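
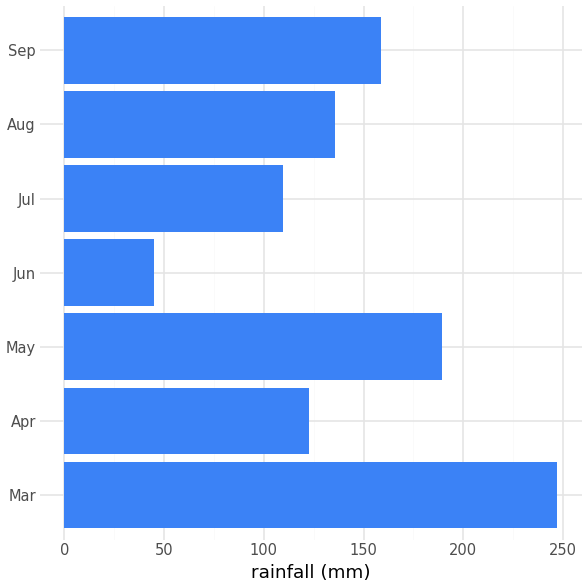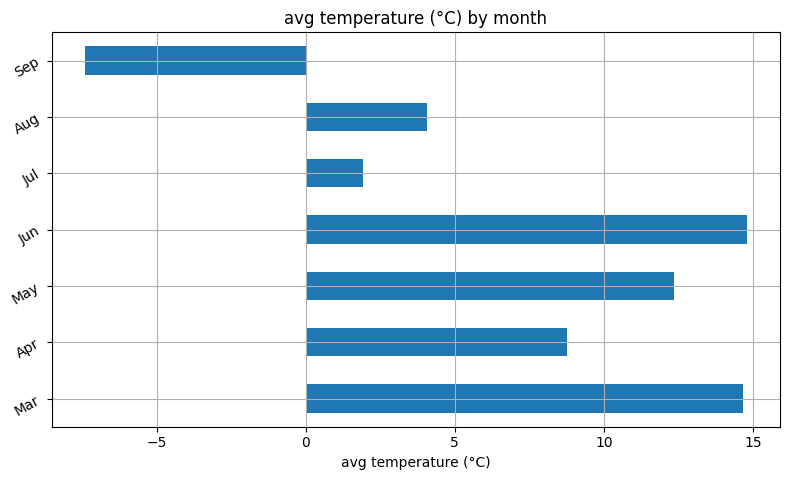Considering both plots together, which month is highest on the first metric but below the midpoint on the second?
Sep

Chart 2 median avg temperature (°C) ≈ 8; below-median months: Jul, Aug, Sep. Among those, Sep has the highest rainfall (mm) (≈ 150).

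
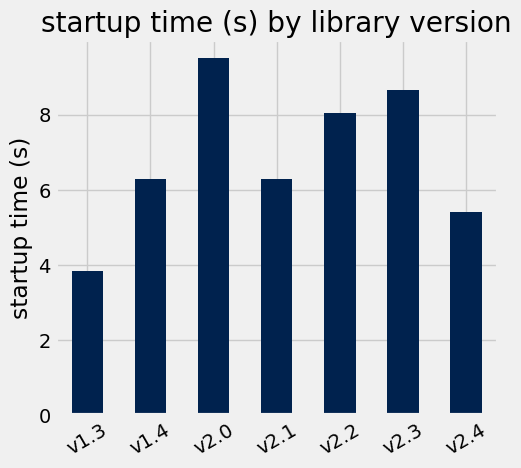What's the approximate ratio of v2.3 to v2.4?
≈ 1.8×

v2.3 ≈ 9, v2.4 ≈ 5; 9/5 ≈ 1.8.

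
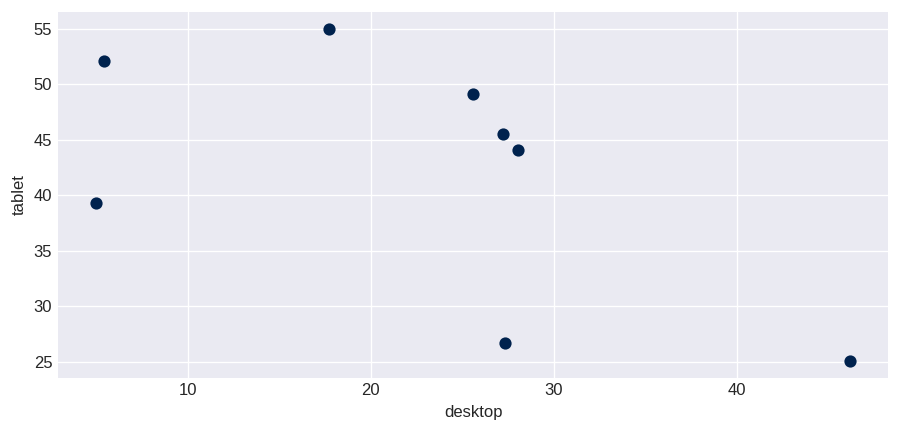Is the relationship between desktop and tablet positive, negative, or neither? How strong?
negative, moderate

Points are negatively correlated; moderate (|r| ≈ 0.6).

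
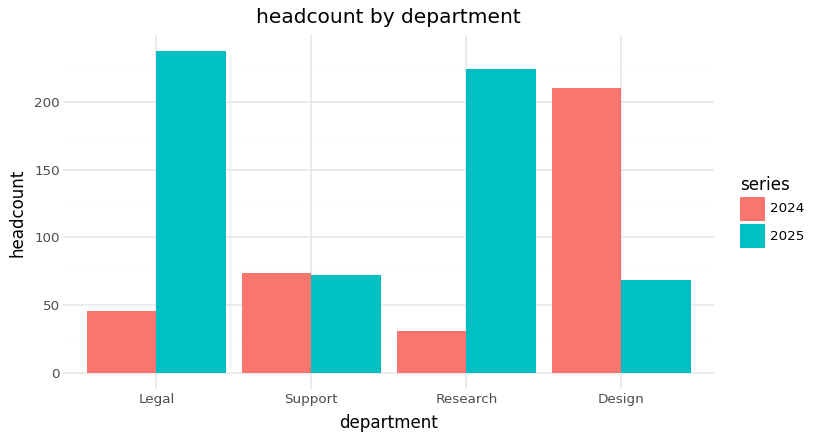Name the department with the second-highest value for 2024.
Top 3 for 2024: Design ≈ 200, Support ≈ 80, Legal ≈ 40.

Support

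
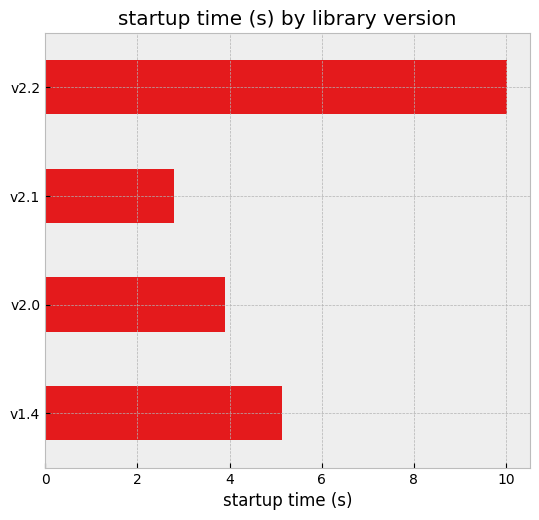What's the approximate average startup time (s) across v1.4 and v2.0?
≈ 4

(5 + 4) / 2 ≈ 4.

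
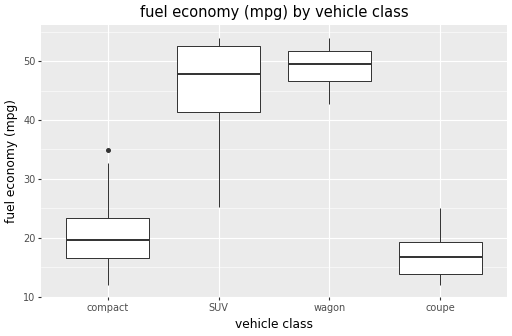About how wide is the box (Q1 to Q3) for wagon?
Q3 ≈ 50, Q1 ≈ 45; IQR ≈ 5.

≈ 5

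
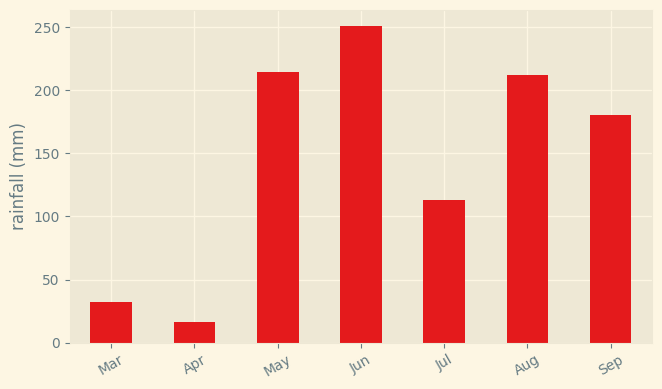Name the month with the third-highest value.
Top 4: Jun ≈ 250, May ≈ 225, Aug ≈ 200, Sep ≈ 175.

Aug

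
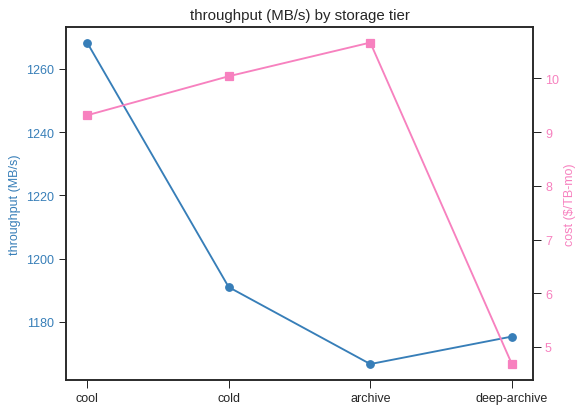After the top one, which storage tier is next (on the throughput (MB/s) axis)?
cold

Top 3 (on the throughput (MB/s) axis): cool ≈ 1270, cold ≈ 1190, deep-archive ≈ 1180.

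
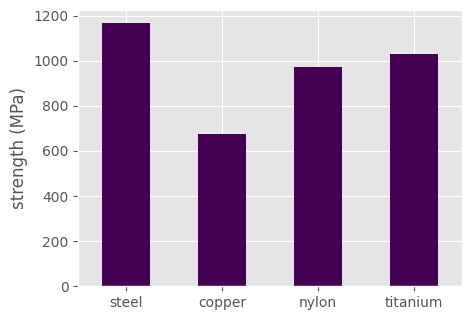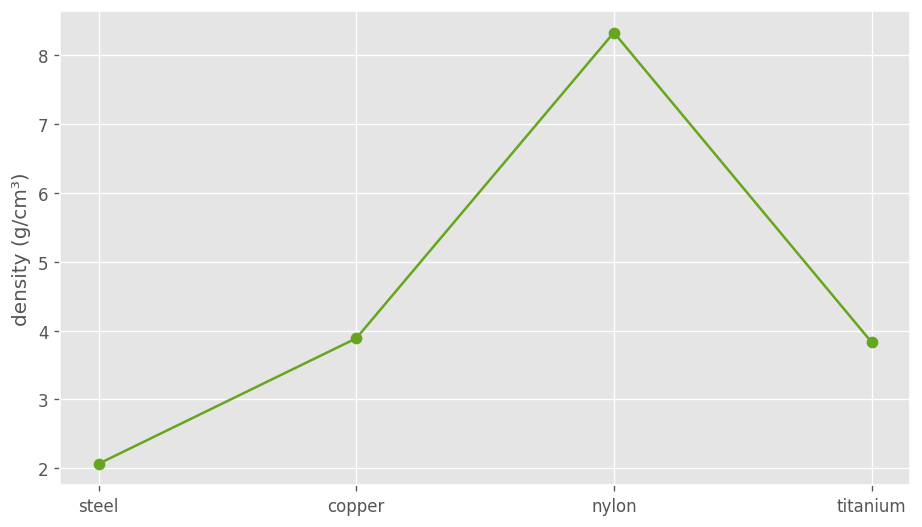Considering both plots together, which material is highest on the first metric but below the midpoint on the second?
Chart 2 median density (g/cm³) ≈ 4; below-median materials: steel, titanium. Among those, steel has the highest strength (MPa) (≈ 1200).

steel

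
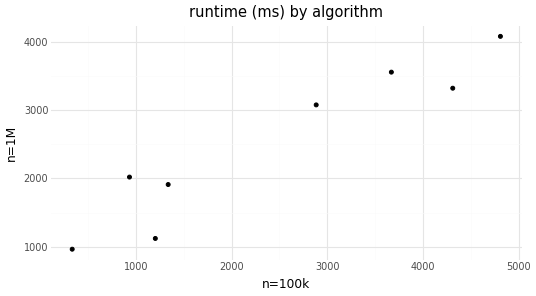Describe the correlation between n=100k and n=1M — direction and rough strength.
Points are positively correlated; strong (|r| ≈ 0.9).

positive, strong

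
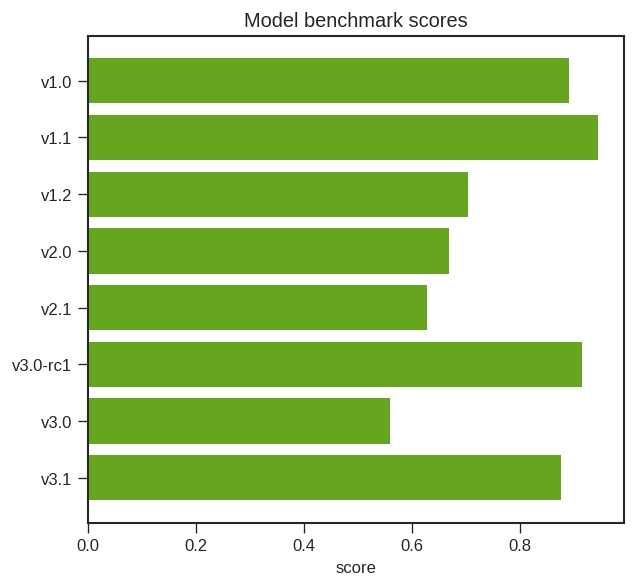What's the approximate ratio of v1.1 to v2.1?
v1.1 ≈ 0.9, v2.1 ≈ 0.6; 0.9/0.6 ≈ 1.5.

≈ 1.5×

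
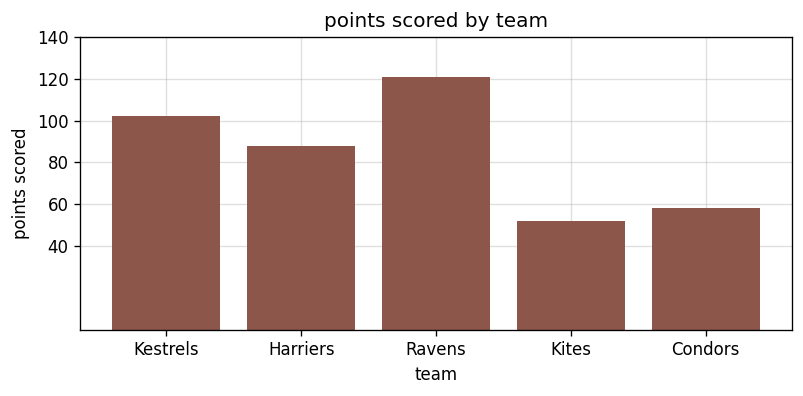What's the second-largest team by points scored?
Top 3: Ravens ≈ 120, Kestrels ≈ 100, Harriers ≈ 80.

Kestrels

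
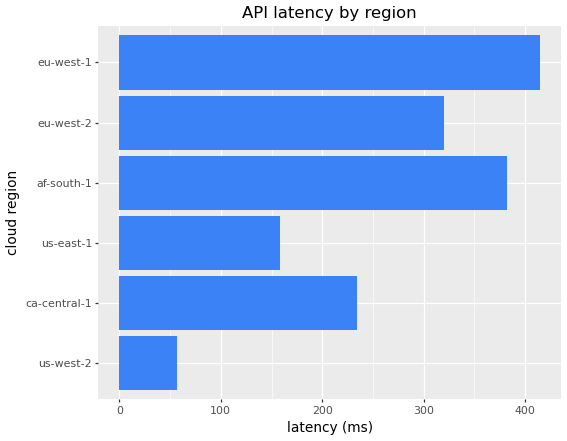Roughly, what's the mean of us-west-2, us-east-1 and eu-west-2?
≈ 167

(50 + 150 + 300) / 3 ≈ 167.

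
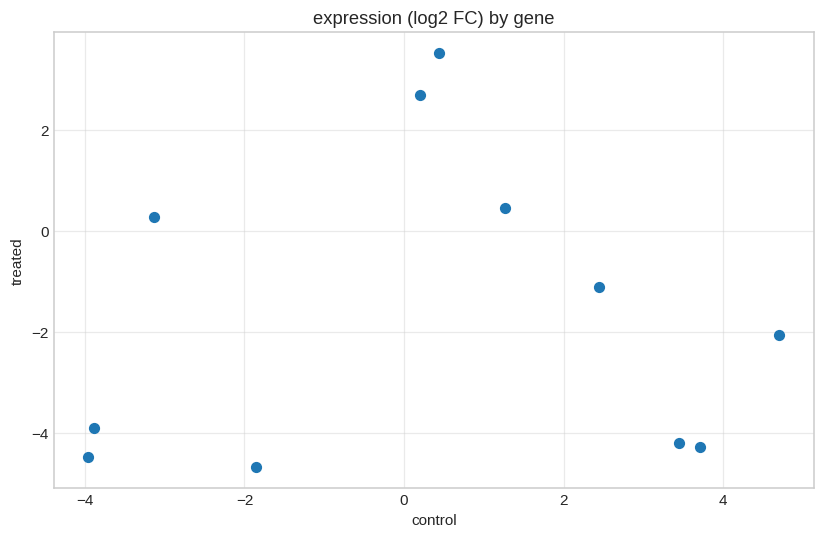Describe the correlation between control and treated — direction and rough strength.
Points are roughly uncorrelated; weak (|r| ≈ 0.1).

no clear correlation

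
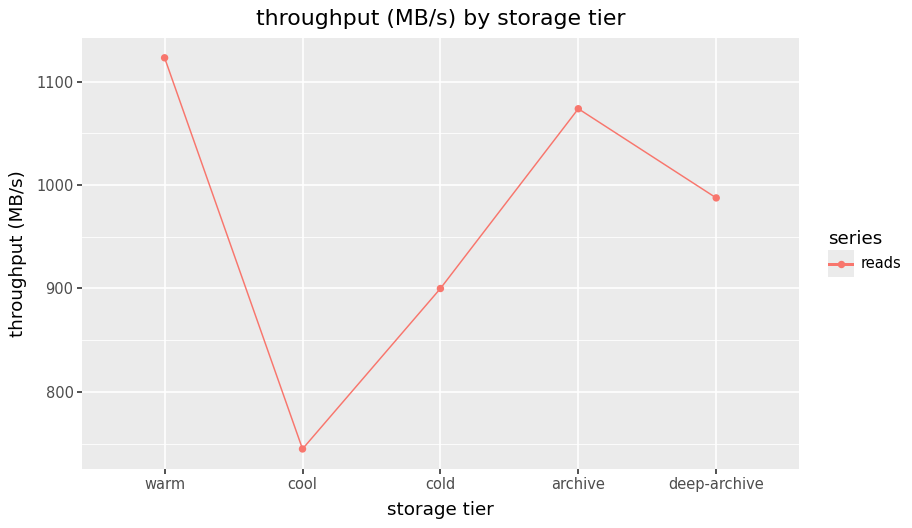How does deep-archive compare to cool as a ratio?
deep-archive ≈ 1000, cool ≈ 750; 1000/750 ≈ 1.33.

≈ 1.33×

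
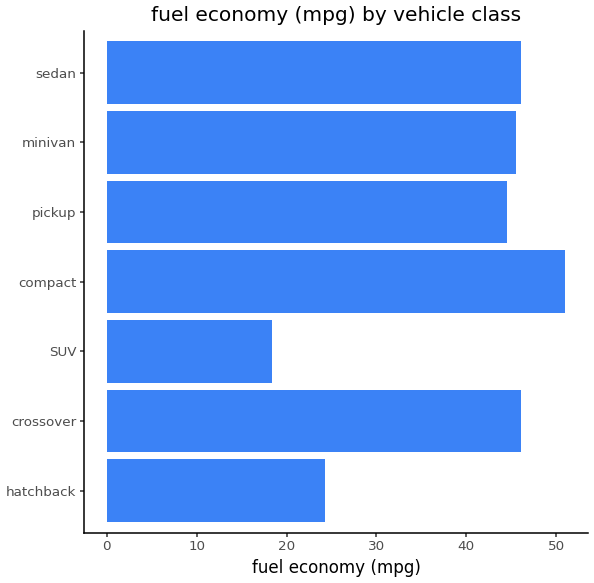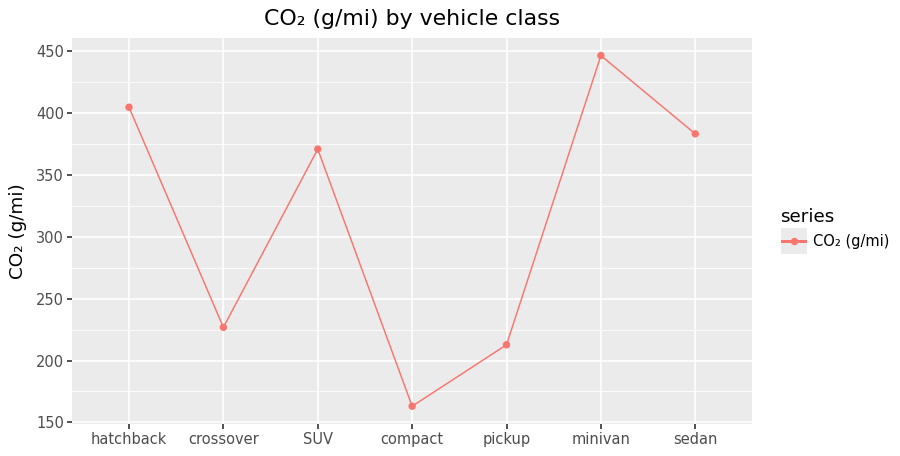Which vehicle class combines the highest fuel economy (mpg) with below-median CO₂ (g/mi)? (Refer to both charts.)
compact

Chart 2 median CO₂ (g/mi) ≈ 350; below-median vehicle classes: crossover, compact, pickup. Among those, compact has the highest fuel economy (mpg) (≈ 50).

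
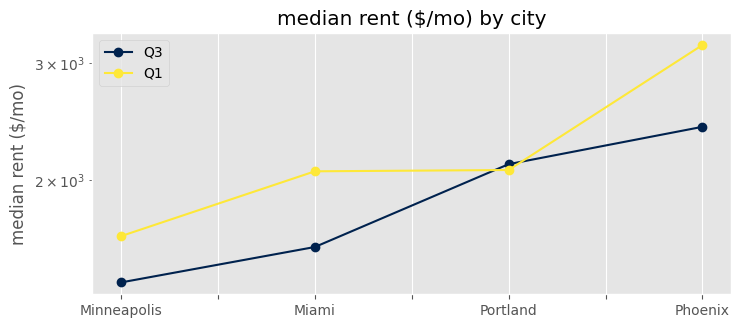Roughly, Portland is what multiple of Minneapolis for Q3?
≈ 1.57×

Portland ≈ 2200, Minneapolis ≈ 1400; 2200/1400 ≈ 1.57.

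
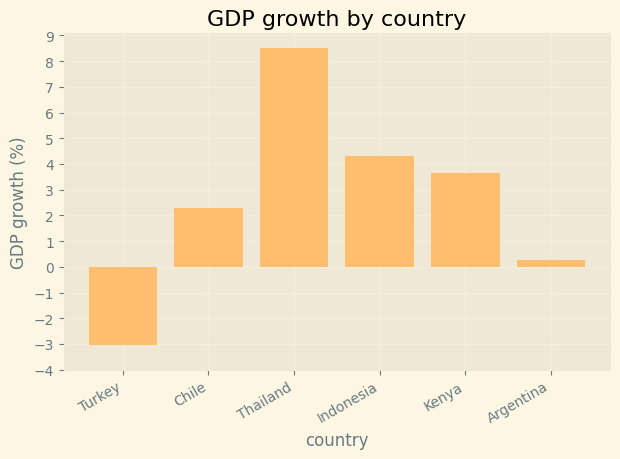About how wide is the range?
Max Thailand ≈ 9, min Turkey ≈ -3; range ≈ 12.

≈ 12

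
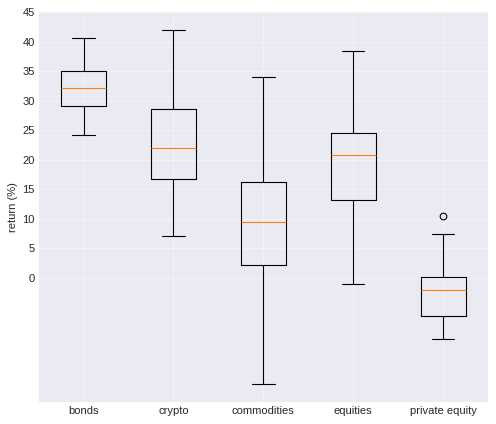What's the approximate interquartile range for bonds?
≈ 5

Q3 ≈ 35, Q1 ≈ 30; IQR ≈ 5.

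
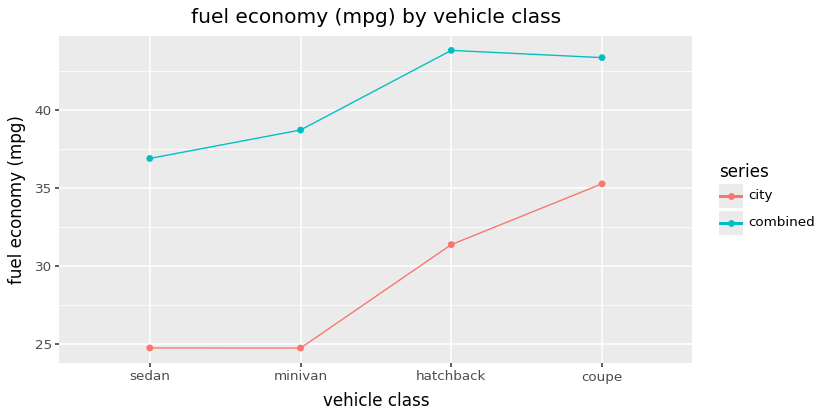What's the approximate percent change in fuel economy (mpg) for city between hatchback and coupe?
hatchback ≈ 32, coupe ≈ 36; (36 − 32) / 32 ≈ +12.5%.

≈ +12.5%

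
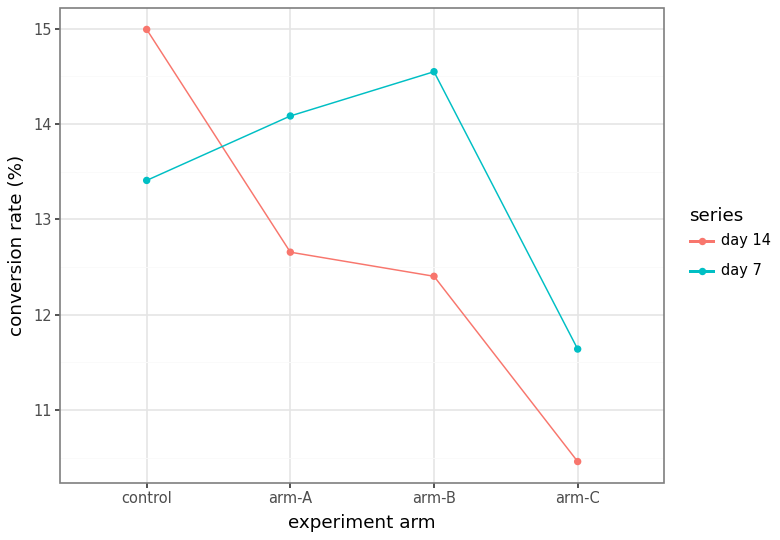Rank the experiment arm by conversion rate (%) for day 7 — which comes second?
arm-A

Top 3 for day 7: arm-B ≈ 14.5, arm-A ≈ 14.0, control ≈ 13.5.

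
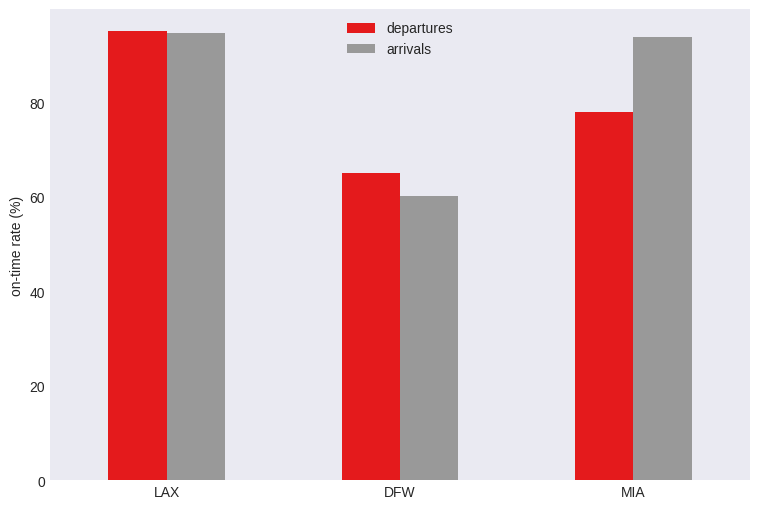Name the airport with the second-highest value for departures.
MIA

Top 3 for departures: LAX ≈ 90, MIA ≈ 80, DFW ≈ 60.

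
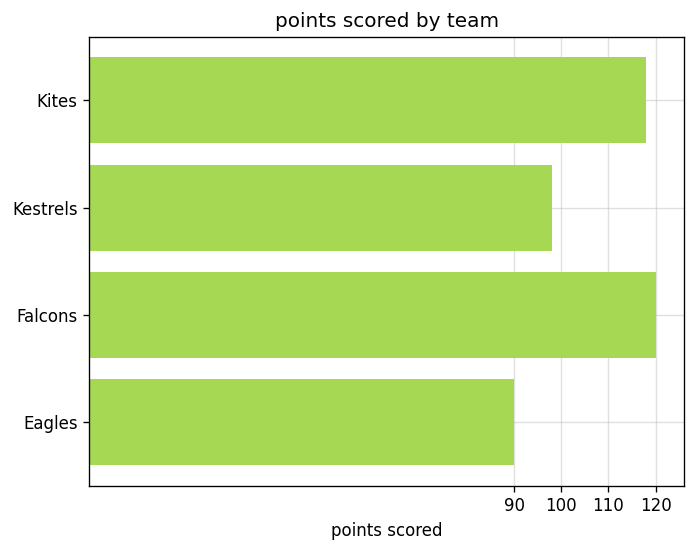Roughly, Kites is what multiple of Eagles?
≈ 1.33×

Kites ≈ 120, Eagles ≈ 90; 120/90 ≈ 1.33.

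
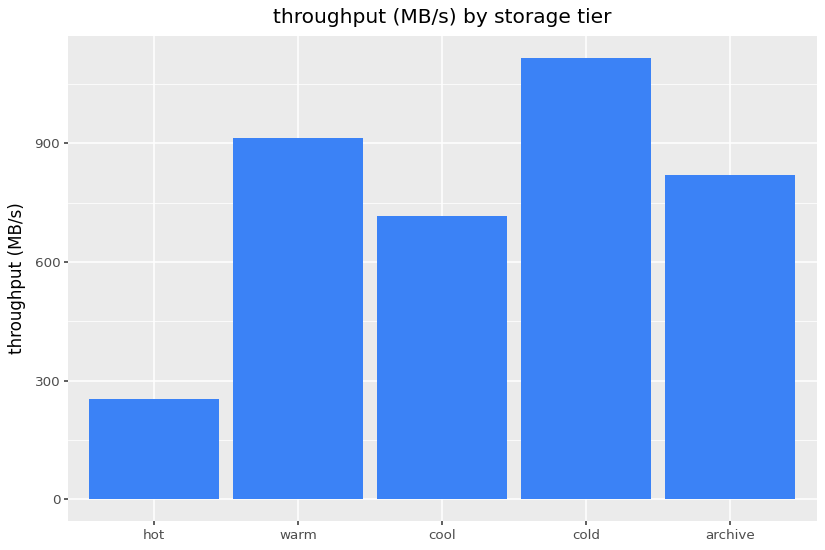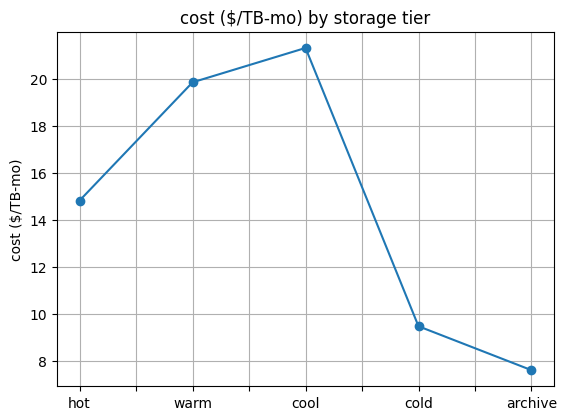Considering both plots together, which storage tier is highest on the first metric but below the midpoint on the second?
cold

Chart 2 median cost ($/TB-mo) ≈ 14; below-median storage tiers: cold, archive. Among those, cold has the highest throughput (MB/s) (≈ 1200).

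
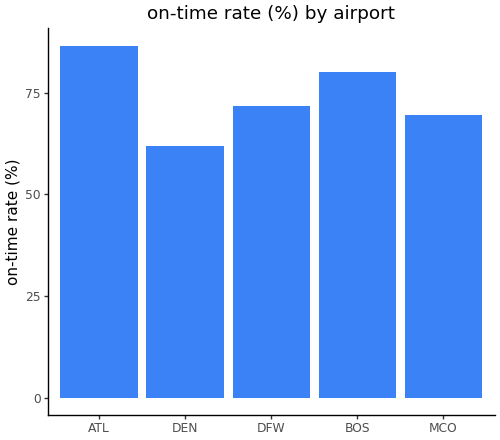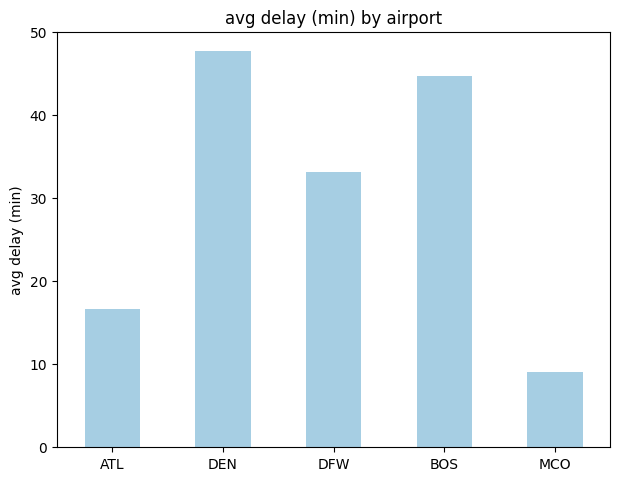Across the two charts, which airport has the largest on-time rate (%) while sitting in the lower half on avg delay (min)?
ATL

Chart 2 median avg delay (min) ≈ 35; below-median airports: ATL, MCO. Among those, ATL has the highest on-time rate (%) (≈ 90).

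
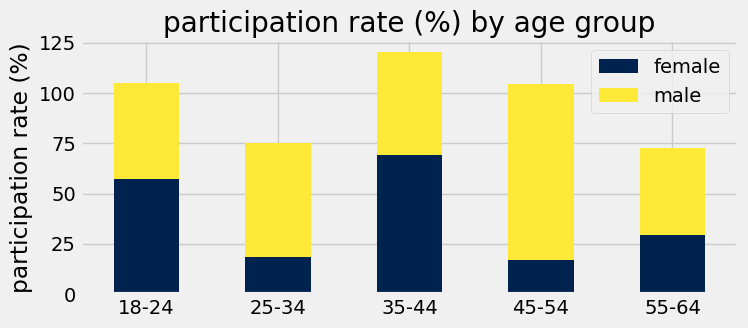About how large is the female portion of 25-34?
female top ≈ 20, bottom ≈ 0; segment ≈ 20.

≈ 20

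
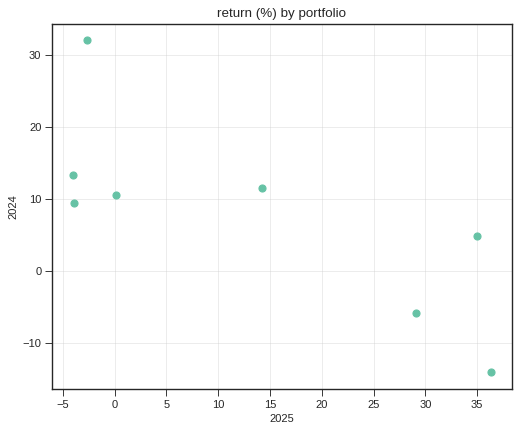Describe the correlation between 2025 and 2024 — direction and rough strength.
negative, strong

Points are negatively correlated; strong (|r| ≈ 0.8).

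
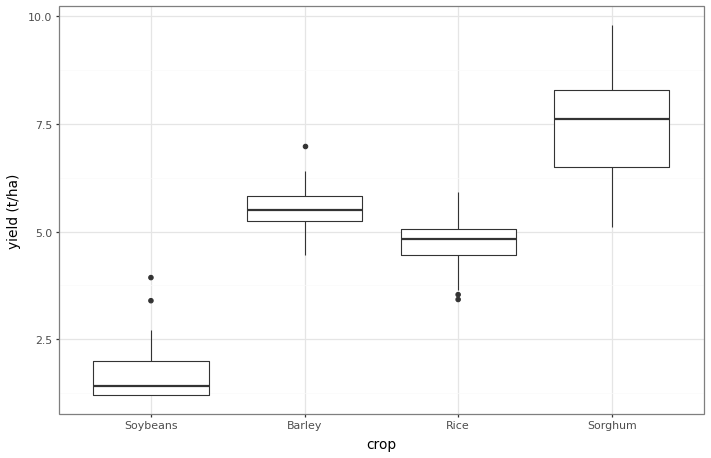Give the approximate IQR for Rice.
≈ 0.5

Q3 ≈ 5.0, Q1 ≈ 4.5; IQR ≈ 0.5.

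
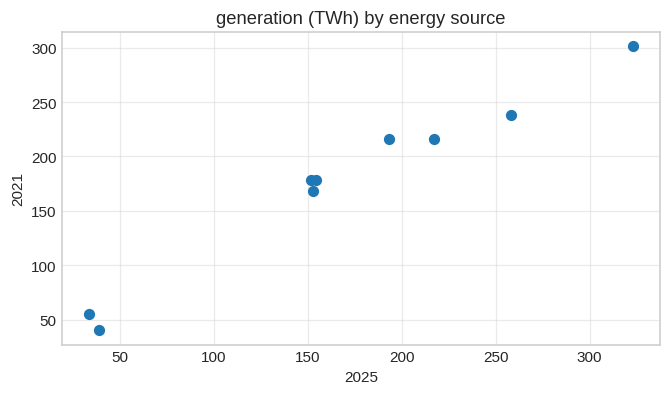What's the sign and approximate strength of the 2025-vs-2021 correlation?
Points are positively correlated; strong (|r| ≈ 1.0).

positive, strong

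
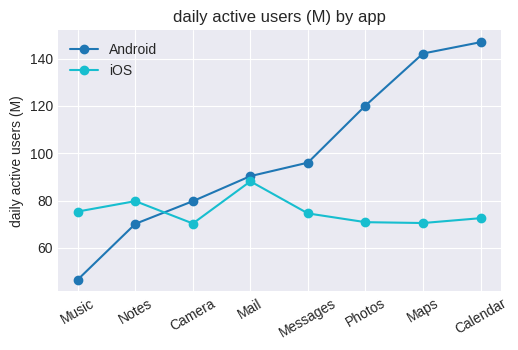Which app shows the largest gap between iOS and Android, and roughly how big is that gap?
Calendar: iOS ≈ 70, Android ≈ 150 → gap ≈ 80. Next-largest (Maps) is only ≈ 70.

Calendar, ≈ 80 M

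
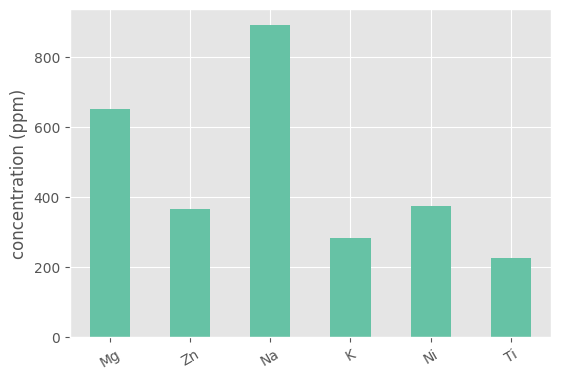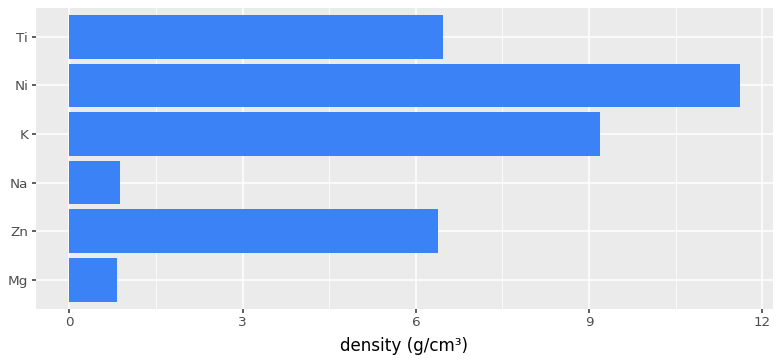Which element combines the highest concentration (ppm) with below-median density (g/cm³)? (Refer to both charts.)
Chart 2 median density (g/cm³) ≈ 6; below-median elements: Mg, Zn, Na. Among those, Na has the highest concentration (ppm) (≈ 900).

Na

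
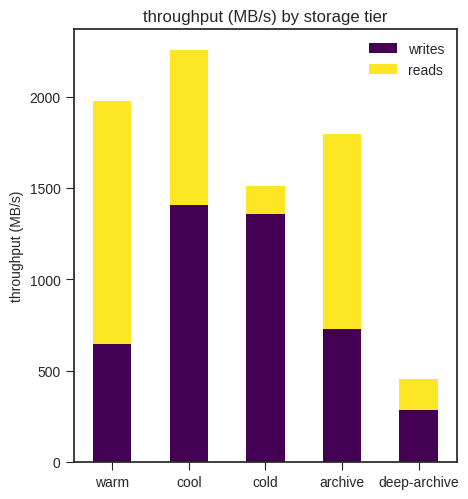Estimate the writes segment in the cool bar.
writes top ≈ 1400, bottom ≈ 0; segment ≈ 1400.

≈ 1400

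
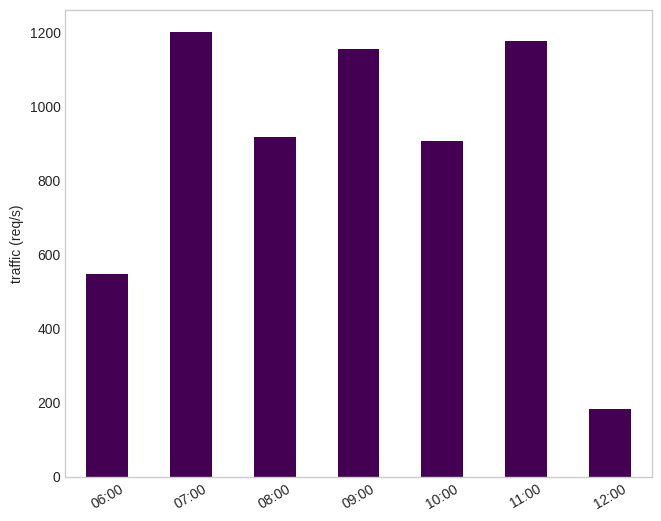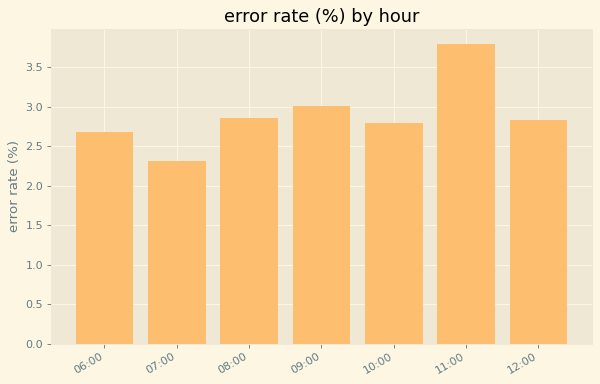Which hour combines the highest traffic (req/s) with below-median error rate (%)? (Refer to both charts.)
07:00

Chart 2 median error rate (%) ≈ 3; below-median hours: 06:00, 07:00, 10:00. Among those, 07:00 has the highest traffic (req/s) (≈ 1200).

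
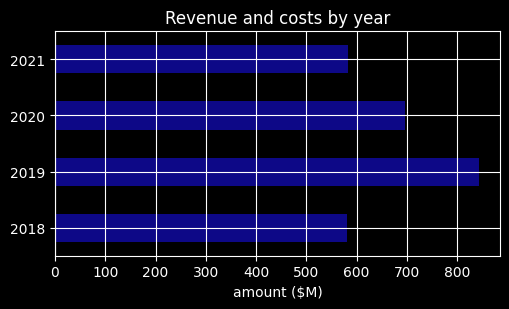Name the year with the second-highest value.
2020

Top 3: 2019 ≈ 800, 2020 ≈ 700, 2021 ≈ 600.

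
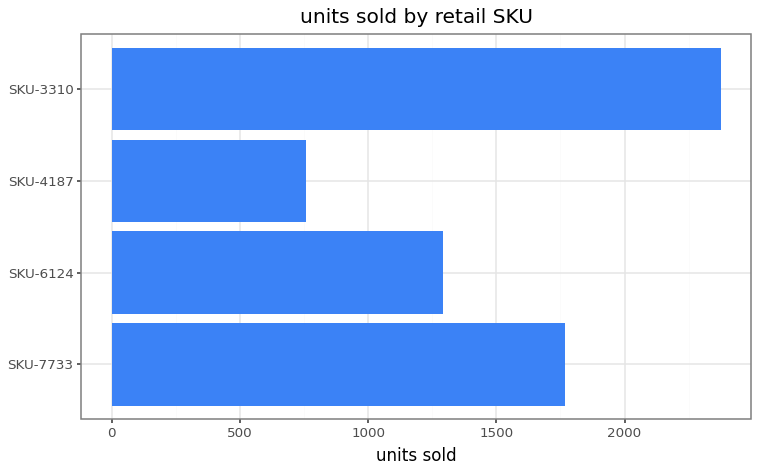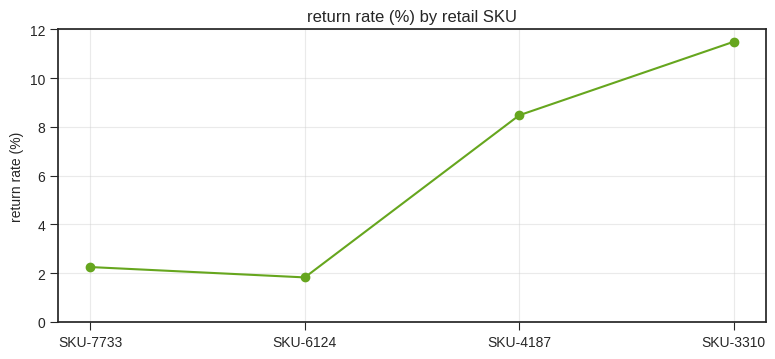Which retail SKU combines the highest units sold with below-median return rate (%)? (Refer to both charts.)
Chart 2 median return rate (%) ≈ 6; below-median retail SKUs: SKU-7733, SKU-6124. Among those, SKU-7733 has the highest units sold (≈ 2000).

SKU-7733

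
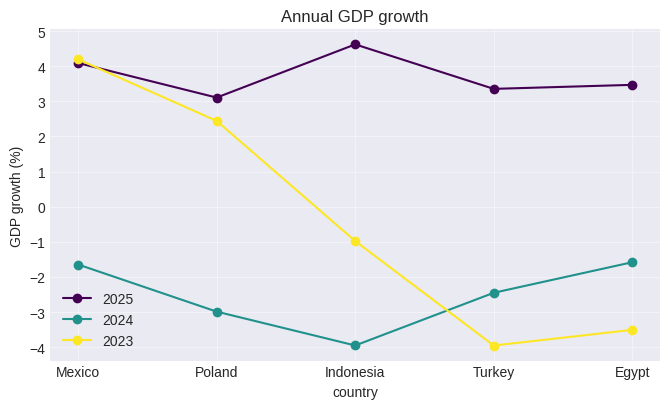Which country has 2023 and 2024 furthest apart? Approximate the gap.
Mexico: 2023 ≈ 4, 2024 ≈ -2 → gap ≈ 6. Next-largest (Poland) is only ≈ 5.

Mexico, ≈ 6 %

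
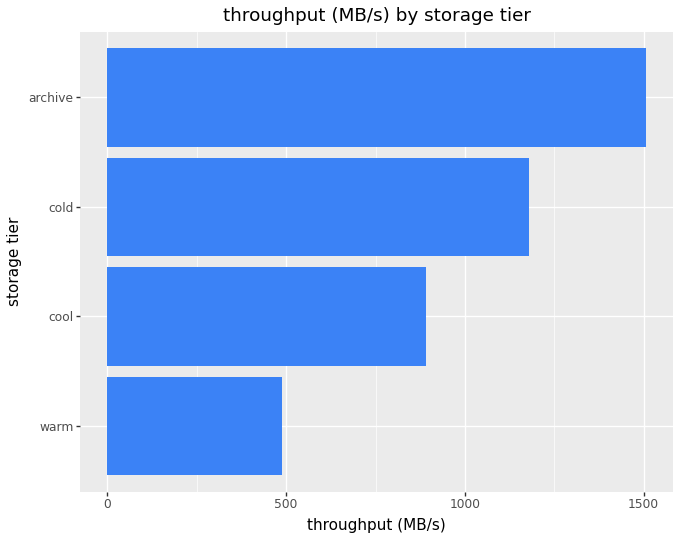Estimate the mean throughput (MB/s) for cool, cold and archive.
≈ 1200

(800 + 1200 + 1600) / 3 ≈ 1200.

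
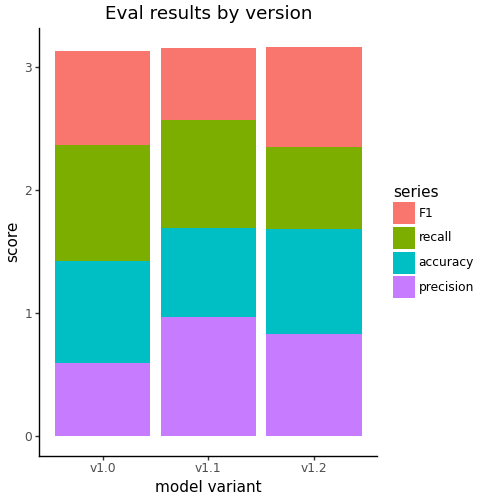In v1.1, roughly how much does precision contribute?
≈ 1.0

precision top ≈ 1.0, bottom ≈ 0.0; segment ≈ 1.0.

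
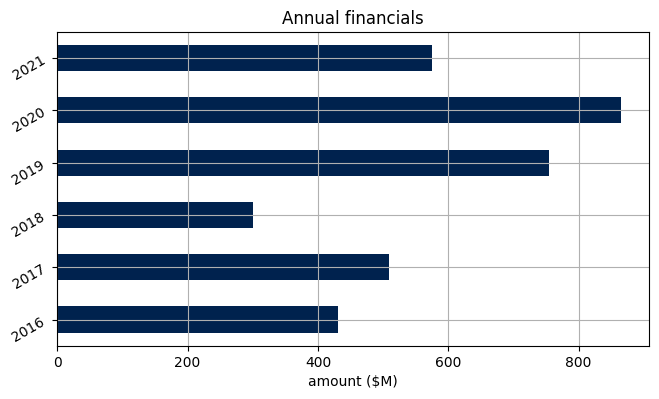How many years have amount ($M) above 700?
Above 700: 2019, 2020.

2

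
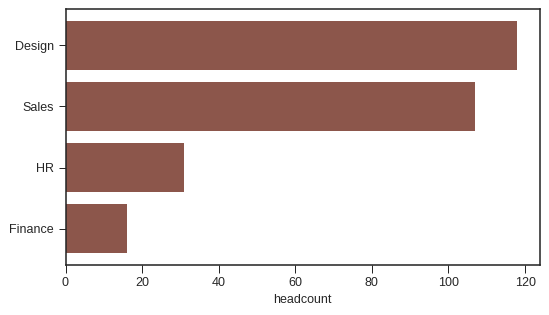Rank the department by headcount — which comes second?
Top 3: Design ≈ 120, Sales ≈ 110, HR ≈ 30.

Sales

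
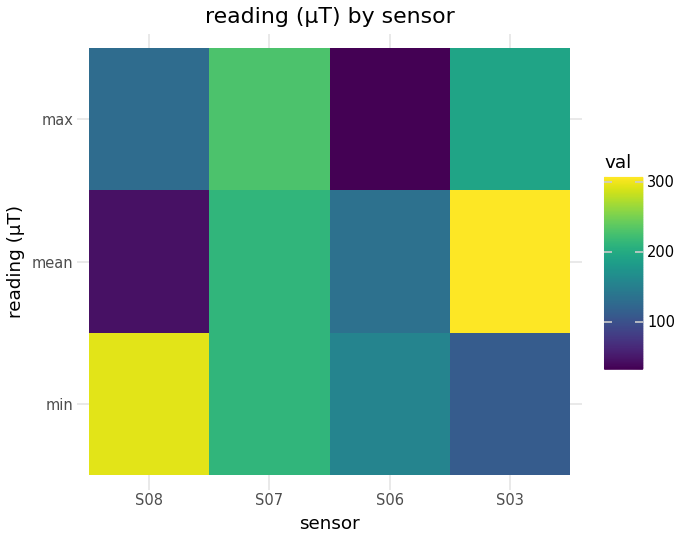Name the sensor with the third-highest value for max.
S08

Top 4 for max: S07 ≈ 225, S03 ≈ 200, S08 ≈ 125, S06 ≈ 25.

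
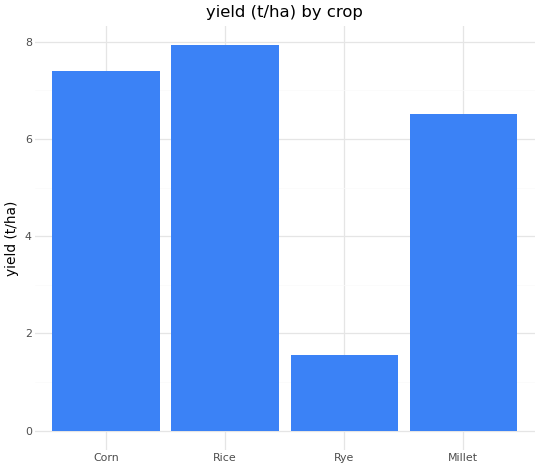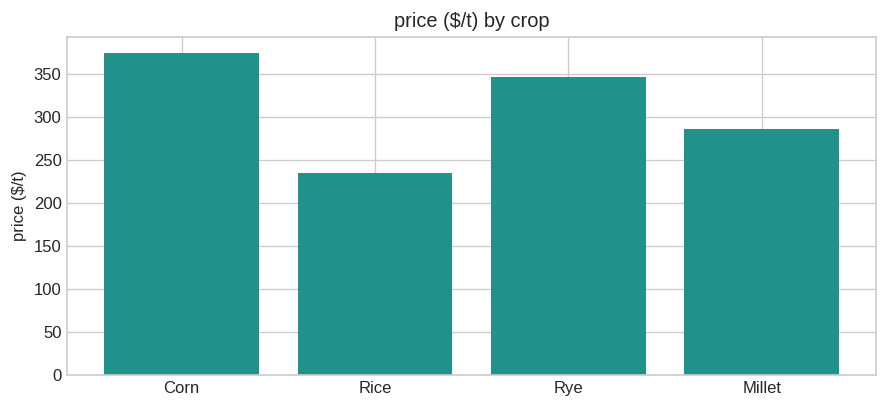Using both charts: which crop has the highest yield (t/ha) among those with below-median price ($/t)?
Rice

Chart 2 median price ($/t) ≈ 300; below-median crops: Rice, Millet. Among those, Rice has the highest yield (t/ha) (≈ 8).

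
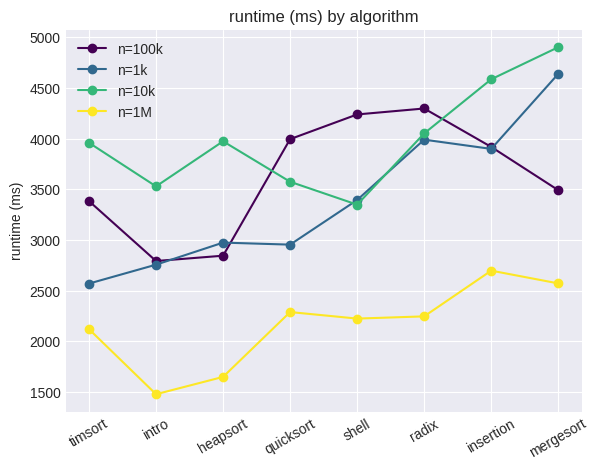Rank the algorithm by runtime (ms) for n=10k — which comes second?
Top 3 for n=10k: mergesort ≈ 5000, insertion ≈ 4500, radix ≈ 4000.

insertion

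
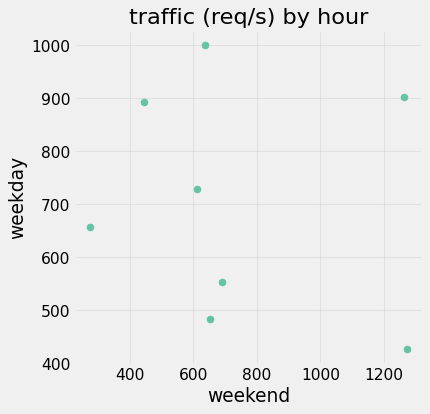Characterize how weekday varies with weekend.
Points are roughly uncorrelated; weak (|r| ≈ 0.2).

no clear correlation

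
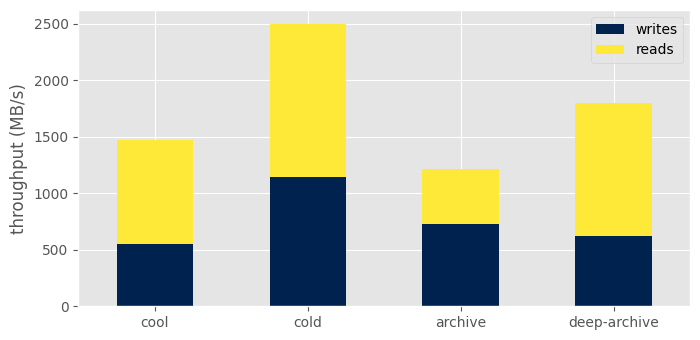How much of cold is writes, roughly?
writes top ≈ 1000, bottom ≈ 0; segment ≈ 1000.

≈ 1000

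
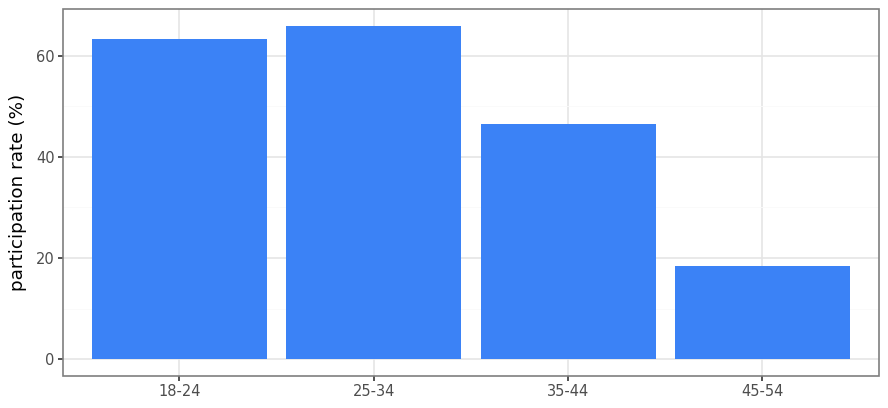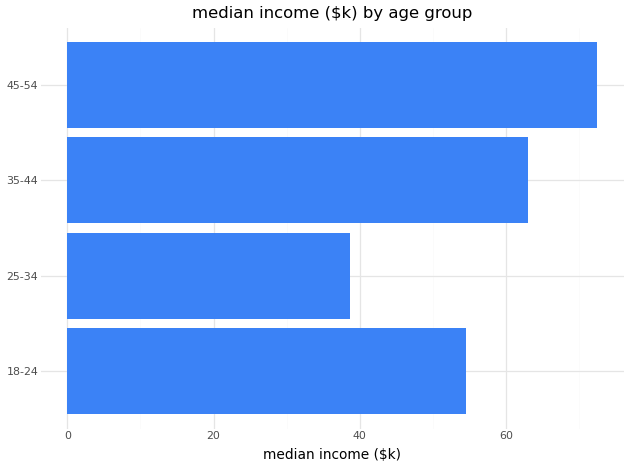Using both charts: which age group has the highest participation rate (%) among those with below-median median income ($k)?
25-34

Chart 2 median median income ($k) ≈ 60; below-median age groups: 18-24, 25-34. Among those, 25-34 has the highest participation rate (%) (≈ 70).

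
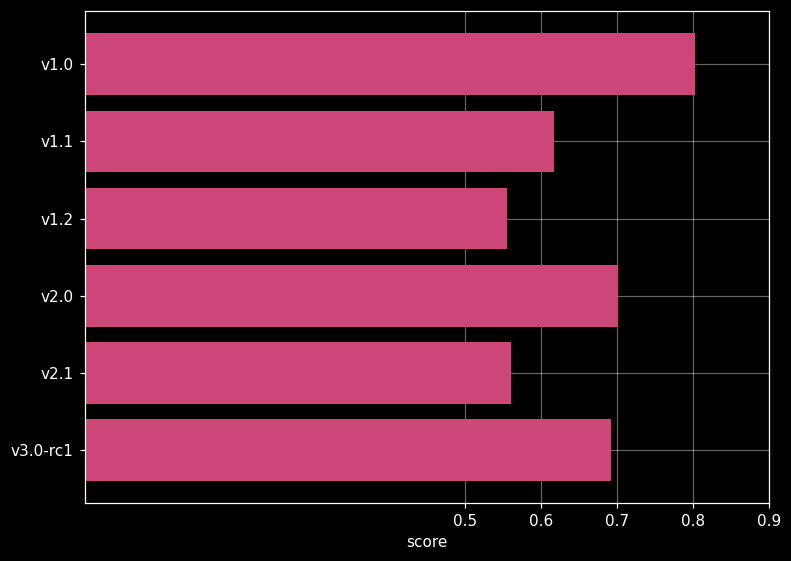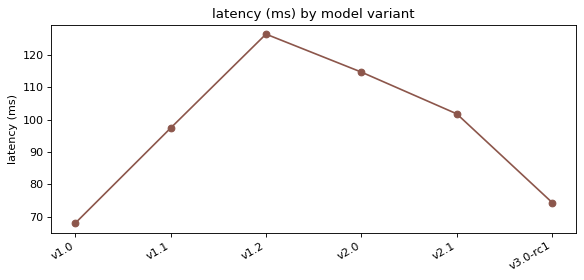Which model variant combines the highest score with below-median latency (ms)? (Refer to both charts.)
Chart 2 median latency (ms) ≈ 100; below-median model variants: v1.0, v1.1, v3.0-rc1. Among those, v1.0 has the highest score (≈ 0.8).

v1.0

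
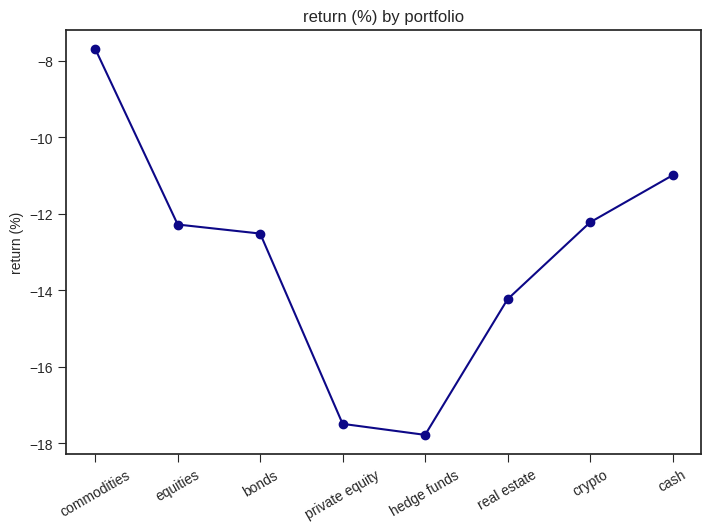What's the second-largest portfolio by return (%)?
cash

Top 3: commodities ≈ -8, cash ≈ -11, crypto ≈ -12.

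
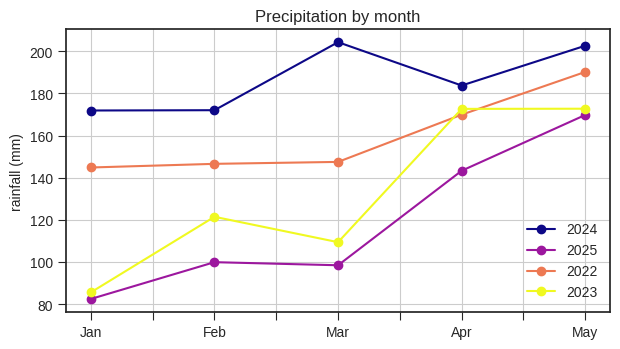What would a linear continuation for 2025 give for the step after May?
≈ 190

Last three: 100, 140, 160 → slope ≈ 30/step → next ≈ 190.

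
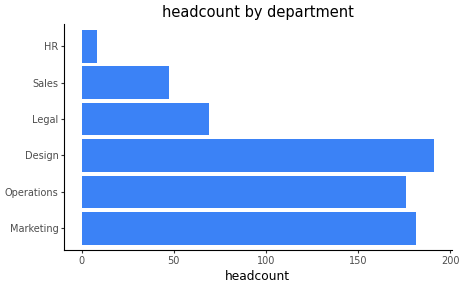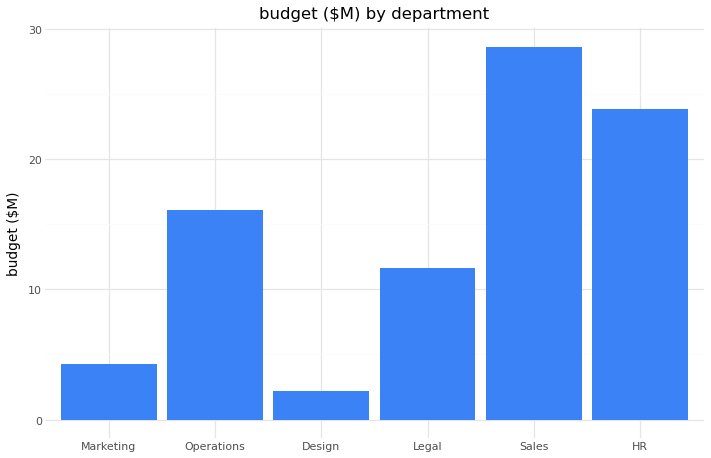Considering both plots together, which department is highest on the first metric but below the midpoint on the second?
Design

Chart 2 median budget ($M) ≈ 15; below-median departments: Marketing, Design, Legal. Among those, Design has the highest headcount (≈ 200).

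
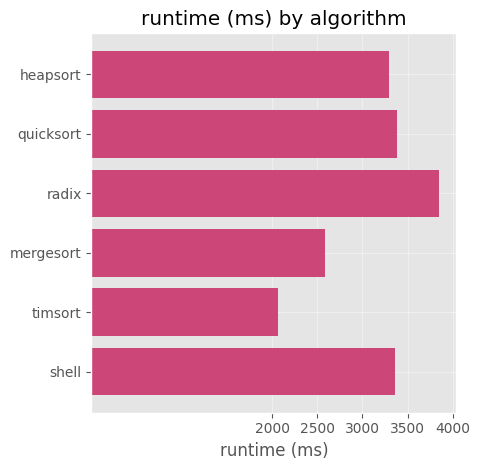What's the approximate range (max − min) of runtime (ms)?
≈ 2000

Max radix ≈ 4000, min timsort ≈ 2000; range ≈ 2000.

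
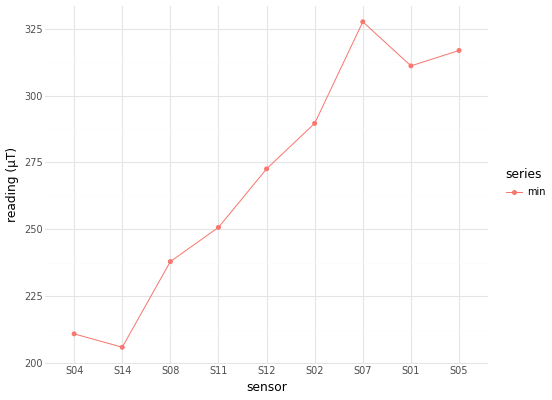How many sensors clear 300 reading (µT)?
Above 300: S07, S01, S05.

3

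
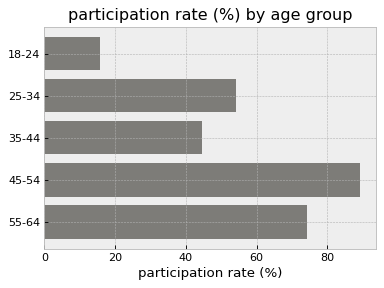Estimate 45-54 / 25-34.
≈ 1.8×

45-54 ≈ 90, 25-34 ≈ 50; 90/50 ≈ 1.8.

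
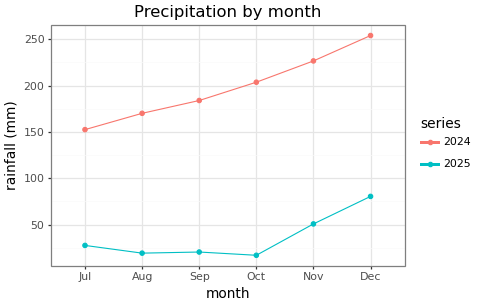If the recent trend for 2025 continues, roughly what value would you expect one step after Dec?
≈ 110

Last three: 20, 60, 80 → slope ≈ 30/step → next ≈ 110.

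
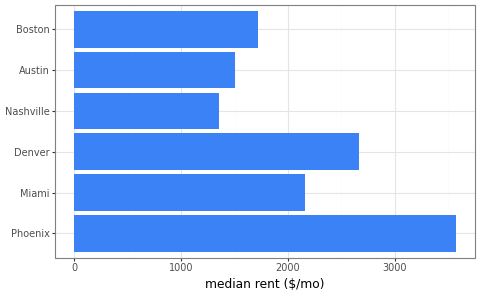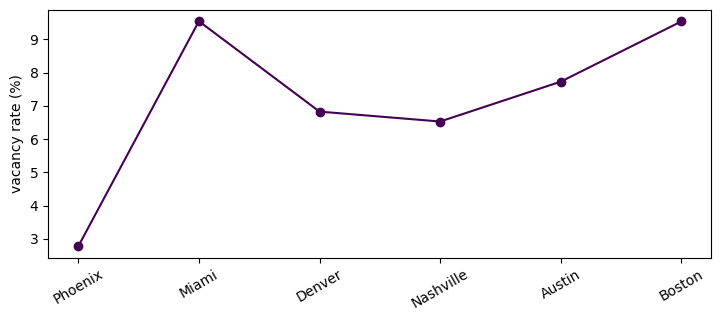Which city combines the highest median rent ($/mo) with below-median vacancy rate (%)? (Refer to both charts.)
Chart 2 median vacancy rate (%) ≈ 7; below-median cities: Phoenix, Denver, Nashville. Among those, Phoenix has the highest median rent ($/mo) (≈ 3500).

Phoenix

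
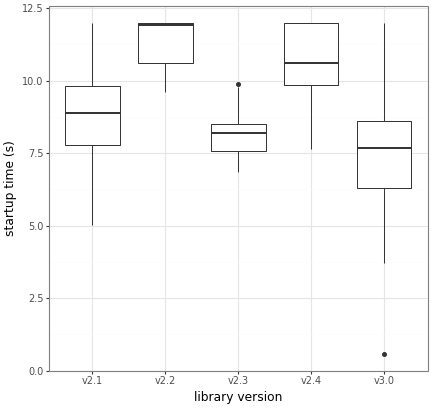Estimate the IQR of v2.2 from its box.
Q3 ≈ 12.0, Q1 ≈ 10.5; IQR ≈ 1.5.

≈ 1.5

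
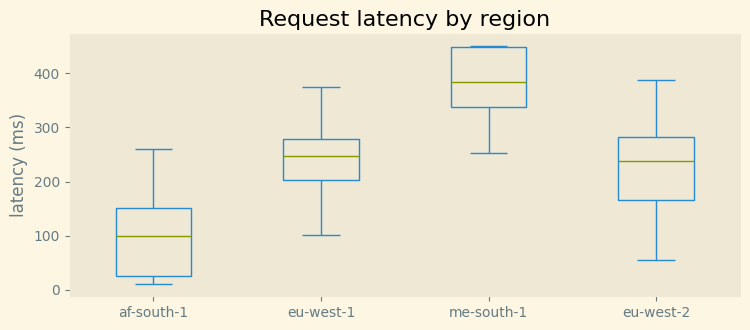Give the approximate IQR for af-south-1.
Q3 ≈ 150, Q1 ≈ 0; IQR ≈ 150.

≈ 150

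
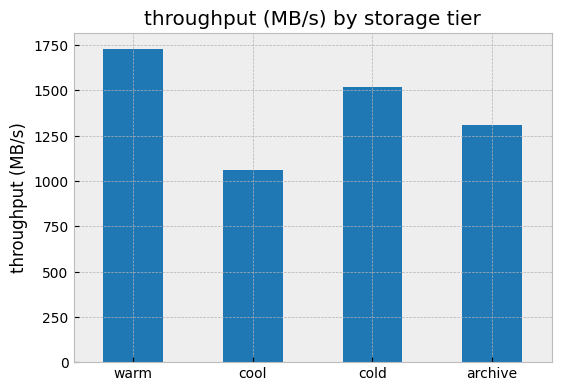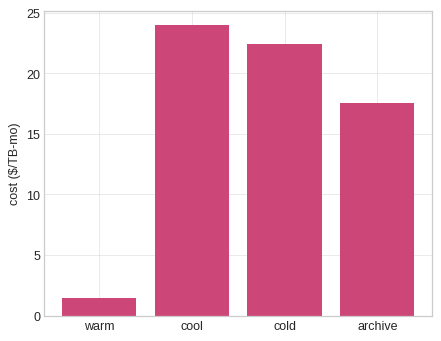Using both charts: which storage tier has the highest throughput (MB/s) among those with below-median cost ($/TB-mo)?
warm

Chart 2 median cost ($/TB-mo) ≈ 20; below-median storage tiers: warm, archive. Among those, warm has the highest throughput (MB/s) (≈ 1800).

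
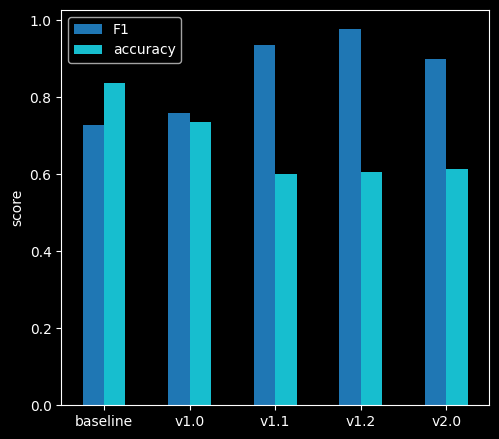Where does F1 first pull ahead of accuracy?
baseline: F1 ≈ 0.7 vs accuracy ≈ 0.8 (not yet); v1.0: F1 ≈ 0.8 vs accuracy ≈ 0.7 (first crossover).

v1.0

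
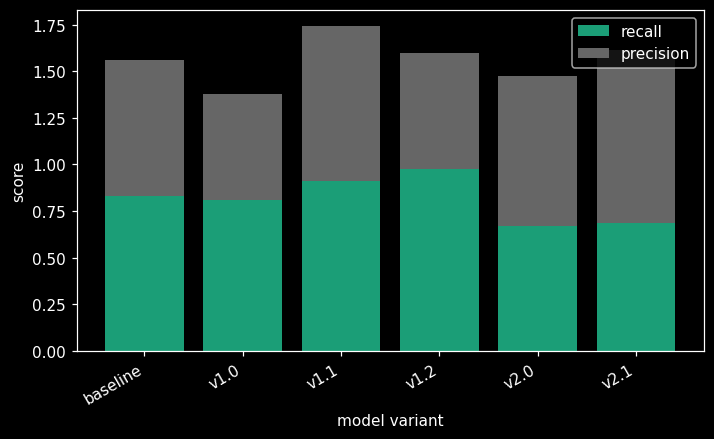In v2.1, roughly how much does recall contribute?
recall top ≈ 0.6, bottom ≈ 0.0; segment ≈ 0.6.

≈ 0.6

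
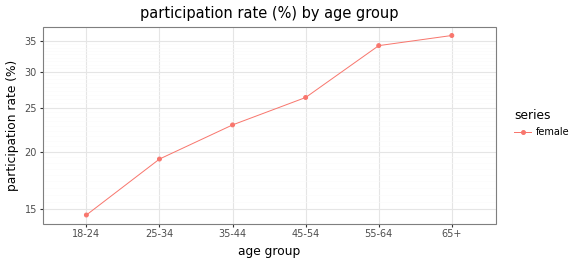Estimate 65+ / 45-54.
65+ ≈ 36, 45-54 ≈ 26; 36/26 ≈ 1.38.

≈ 1.38×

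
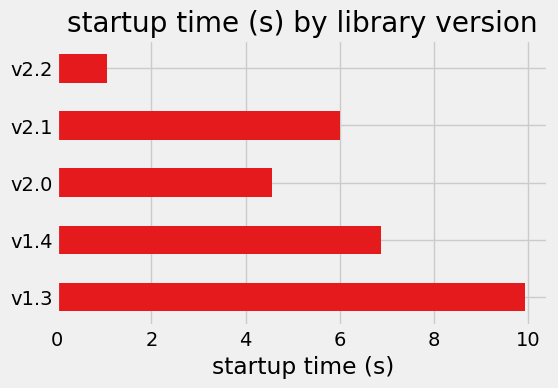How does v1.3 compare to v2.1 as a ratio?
≈ 1.67×

v1.3 ≈ 10, v2.1 ≈ 6; 10/6 ≈ 1.67.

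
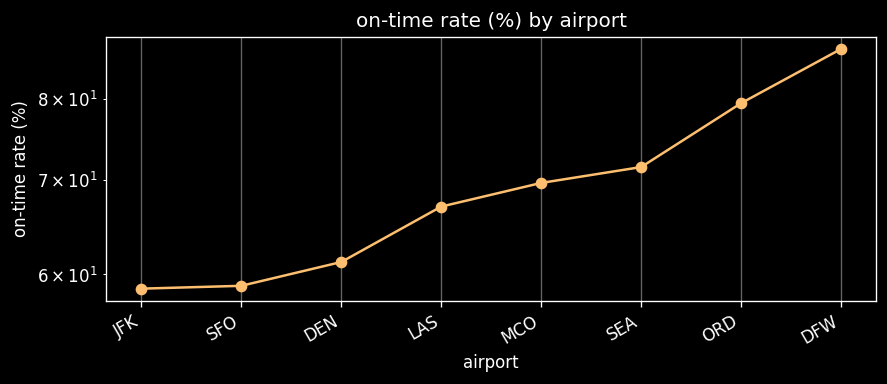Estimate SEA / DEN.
SEA ≈ 70, DEN ≈ 60; 70/60 ≈ 1.17.

≈ 1.17×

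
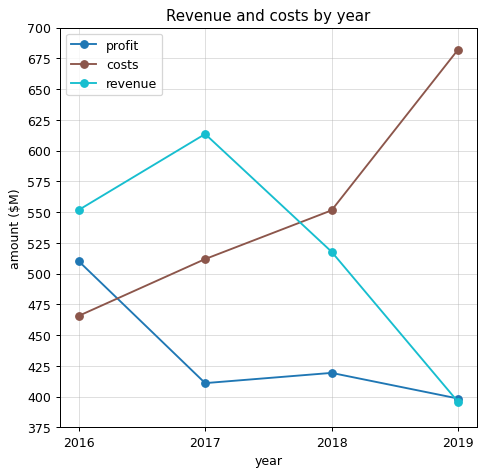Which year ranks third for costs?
Top 4 for costs: 2019 ≈ 675, 2018 ≈ 550, 2017 ≈ 500, 2016 ≈ 475.

2017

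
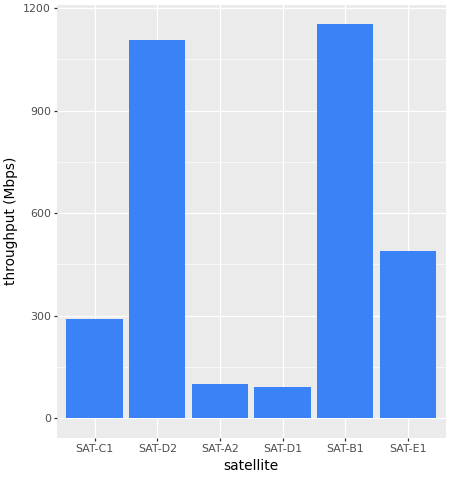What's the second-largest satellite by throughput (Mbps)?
SAT-D2

Top 3: SAT-B1 ≈ 1200, SAT-D2 ≈ 1100, SAT-E1 ≈ 500.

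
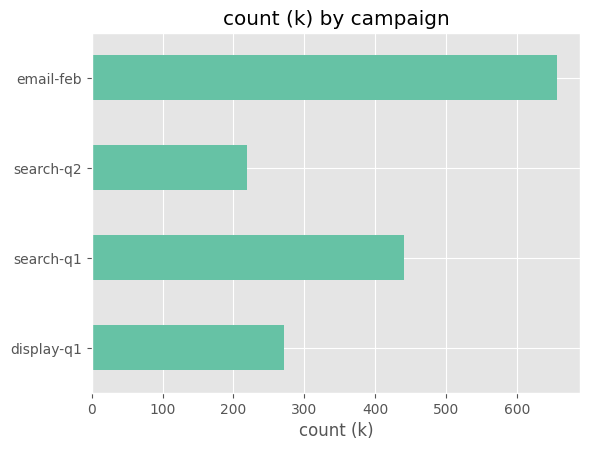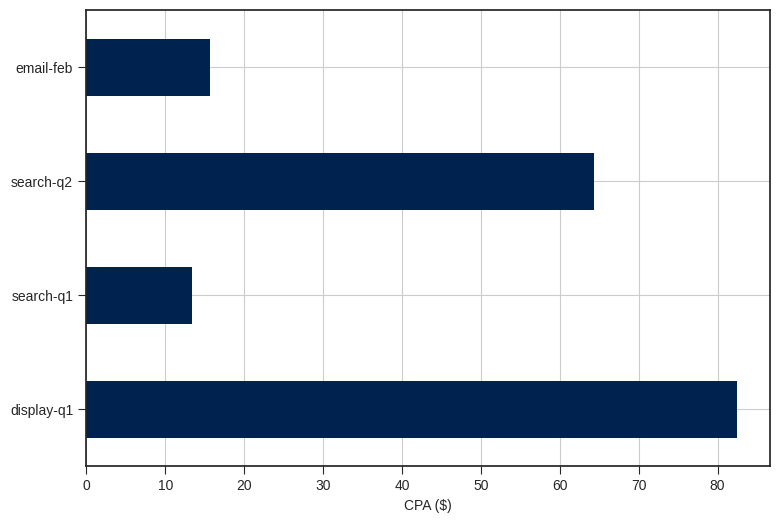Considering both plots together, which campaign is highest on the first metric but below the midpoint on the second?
email-feb

Chart 2 median CPA ($) ≈ 40; below-median campaigns: search-q1, email-feb. Among those, email-feb has the highest count (k) (≈ 700).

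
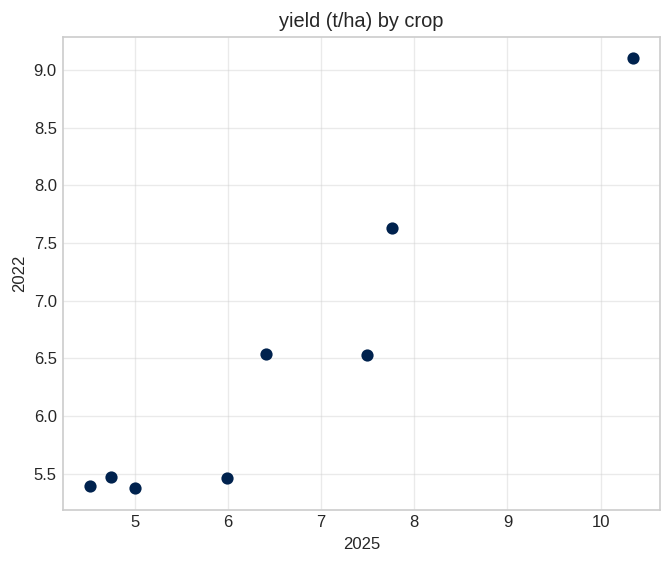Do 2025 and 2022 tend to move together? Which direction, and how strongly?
Points are positively correlated; strong (|r| ≈ 1.0).

positive, strong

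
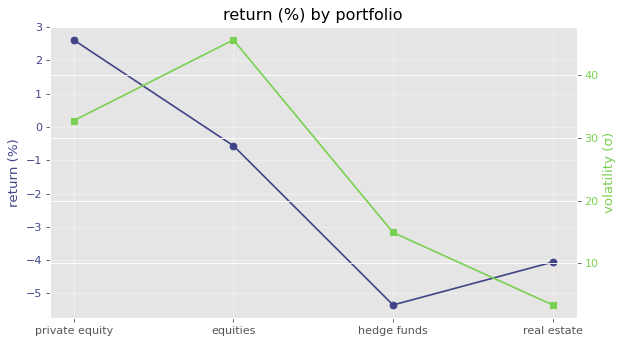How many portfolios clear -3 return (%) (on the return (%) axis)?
Above -3: private equity, equities.

2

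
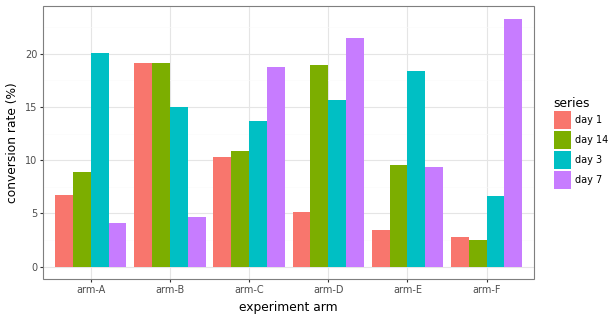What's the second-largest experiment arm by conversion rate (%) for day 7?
Top 3 for day 7: arm-F ≈ 24, arm-D ≈ 22, arm-C ≈ 18.

arm-D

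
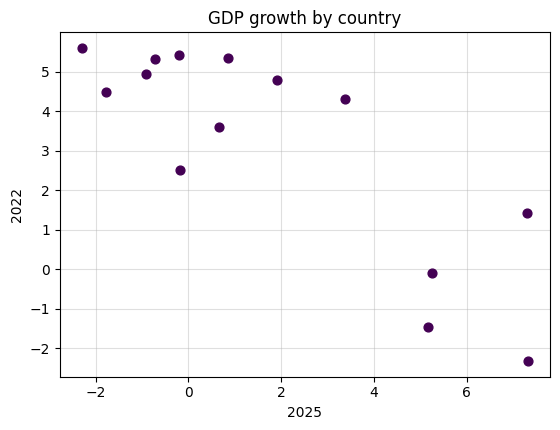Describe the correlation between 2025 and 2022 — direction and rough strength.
negative, strong

Points are negatively correlated; strong (|r| ≈ 0.8).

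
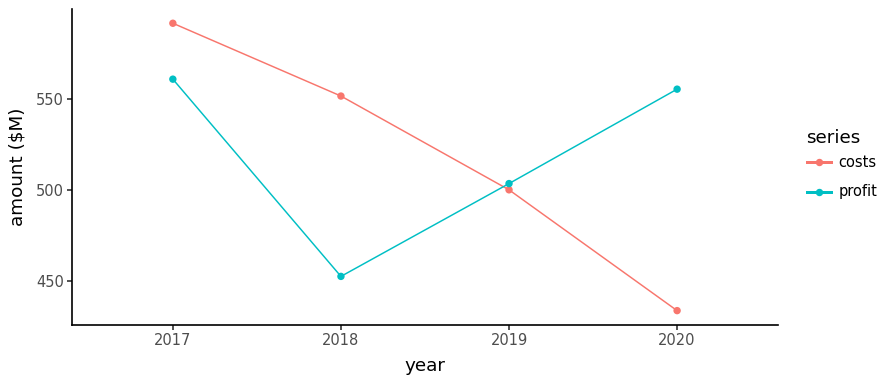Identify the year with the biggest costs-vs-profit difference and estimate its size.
2020: costs ≈ 440, profit ≈ 560 → gap ≈ 120. Next-largest (2018) is only ≈ 100.

2020, ≈ 120 $M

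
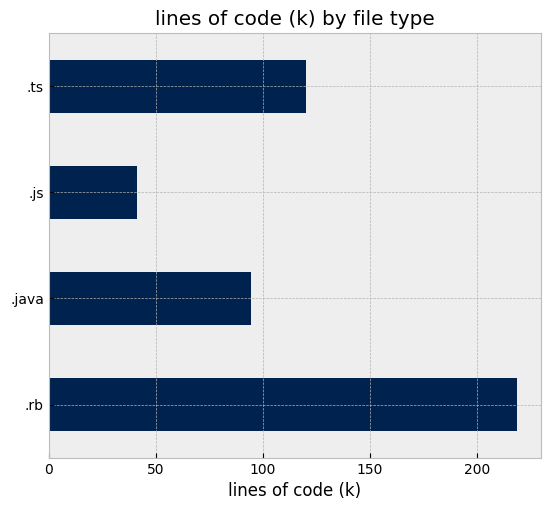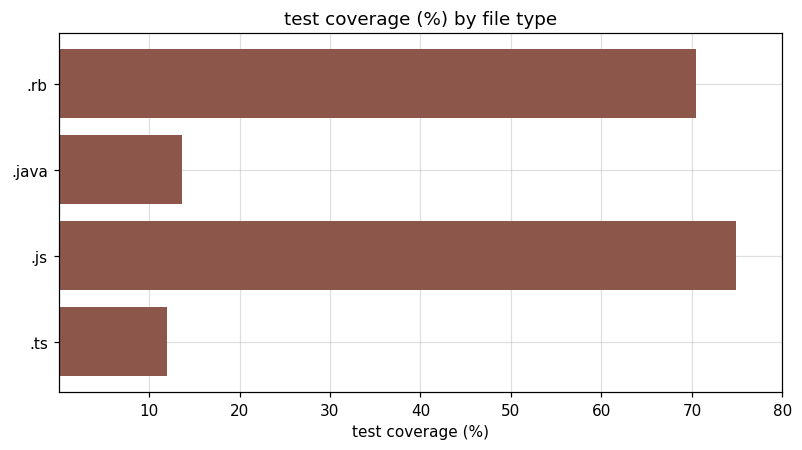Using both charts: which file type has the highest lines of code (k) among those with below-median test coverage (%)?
.ts

Chart 2 median test coverage (%) ≈ 40; below-median file types: .java, .ts. Among those, .ts has the highest lines of code (k) (≈ 125).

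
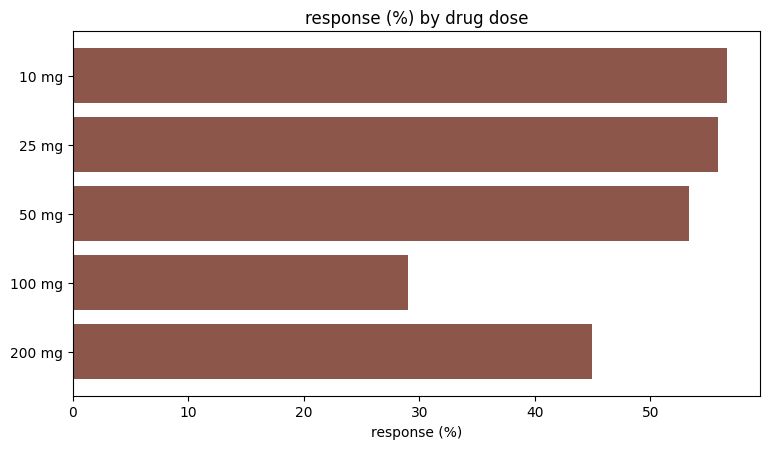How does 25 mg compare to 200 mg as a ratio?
≈ 1.22×

25 mg ≈ 55, 200 mg ≈ 45; 55/45 ≈ 1.22.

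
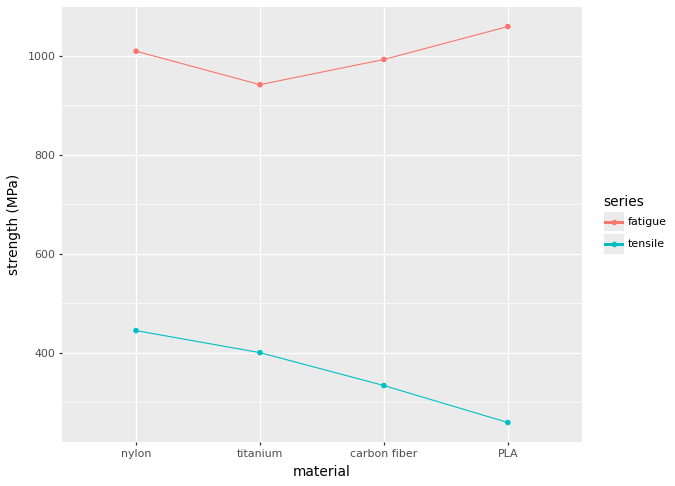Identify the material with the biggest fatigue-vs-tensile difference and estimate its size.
PLA, ≈ 800 MPa

PLA: fatigue ≈ 1100, tensile ≈ 300 → gap ≈ 800. Next-largest (carbon fiber) is only ≈ 700.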